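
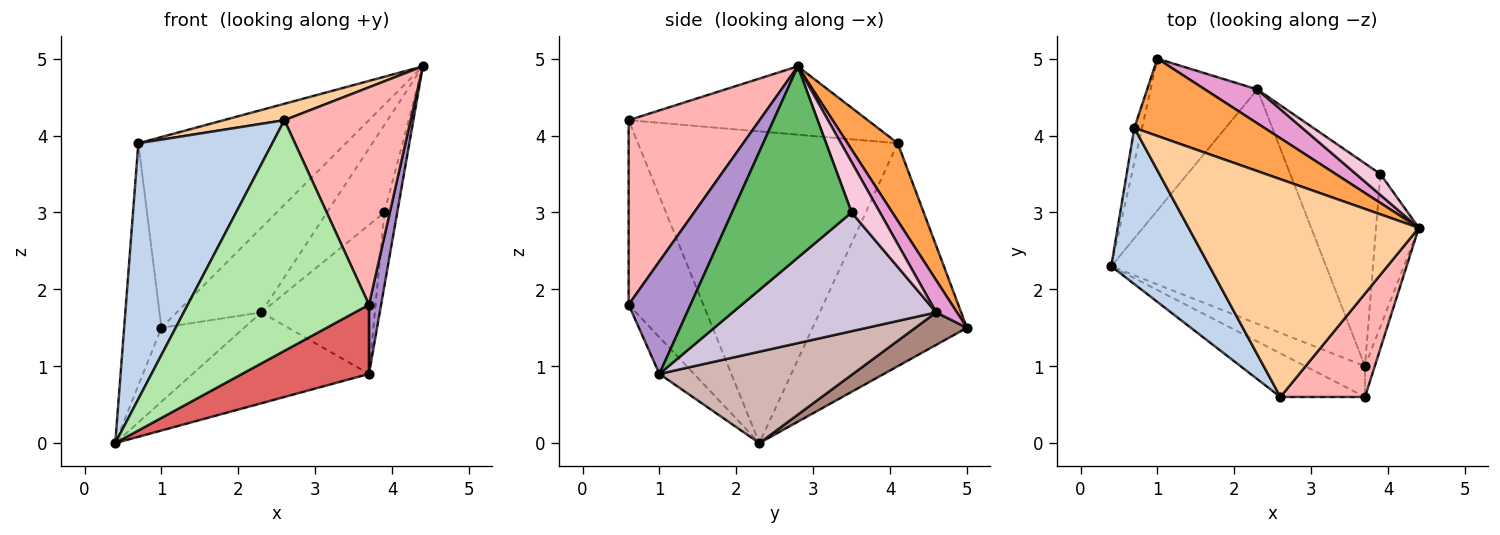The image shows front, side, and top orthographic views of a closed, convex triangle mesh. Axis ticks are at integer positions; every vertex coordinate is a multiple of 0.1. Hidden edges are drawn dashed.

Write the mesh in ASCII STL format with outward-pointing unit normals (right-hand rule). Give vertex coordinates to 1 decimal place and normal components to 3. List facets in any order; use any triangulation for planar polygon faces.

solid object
 facet normal -0.972 0.235 -0.034
  outer loop
   vertex 0.7 4.1 3.9
   vertex 1.0 5.0 1.5
   vertex 0.4 2.3 0.0
  endloop
 endfacet
 facet normal -0.856 -0.441 0.270
  outer loop
   vertex 0.7 4.1 3.9
   vertex 0.4 2.3 0.0
   vertex 2.6 0.6 4.2
  endloop
 endfacet
 facet normal 0.219 0.904 0.366
  outer loop
   vertex 0.7 4.1 3.9
   vertex 4.4 2.8 4.9
   vertex 1.0 5.0 1.5
  endloop
 endfacet
 facet normal -0.284 -0.072 0.956
  outer loop
   vertex 0.7 4.1 3.9
   vertex 2.6 0.6 4.2
   vertex 4.4 2.8 4.9
  endloop
 endfacet
 facet normal 0.971 0.105 -0.217
  outer loop
   vertex 3.9 3.5 3.0
   vertex 4.4 2.8 4.9
   vertex 3.7 1.0 0.9
  endloop
 endfacet
 facet normal -0.375 -0.911 -0.172
  outer loop
   vertex 3.7 0.6 1.8
   vertex 2.6 0.6 4.2
   vertex 0.4 2.3 0.0
  endloop
 endfacet
 facet normal -0.242 -0.887 -0.394
  outer loop
   vertex 3.7 0.6 1.8
   vertex 0.4 2.3 0.0
   vertex 3.7 1.0 0.9
  endloop
 endfacet
 facet normal 0.684 -0.659 0.313
  outer loop
   vertex 3.7 0.6 1.8
   vertex 4.4 2.8 4.9
   vertex 2.6 0.6 4.2
  endloop
 endfacet
 facet normal 0.978 -0.191 -0.085
  outer loop
   vertex 3.7 0.6 1.8
   vertex 3.7 1.0 0.9
   vertex 4.4 2.8 4.9
  endloop
 endfacet
 facet normal 0.728 0.406 -0.553
  outer loop
   vertex 2.3 4.6 1.7
   vertex 3.9 3.5 3.0
   vertex 3.7 1.0 0.9
  endloop
 endfacet
 facet normal 0.264 0.423 -0.867
  outer loop
   vertex 2.3 4.6 1.7
   vertex 0.4 2.3 0.0
   vertex 1.0 5.0 1.5
  endloop
 endfacet
 facet normal 0.369 0.336 -0.867
  outer loop
   vertex 2.3 4.6 1.7
   vertex 3.7 1.0 0.9
   vertex 0.4 2.3 0.0
  endloop
 endfacet
 facet normal 0.223 0.905 0.363
  outer loop
   vertex 2.3 4.6 1.7
   vertex 1.0 5.0 1.5
   vertex 4.4 2.8 4.9
  endloop
 endfacet
 facet normal 0.433 0.877 0.209
  outer loop
   vertex 2.3 4.6 1.7
   vertex 4.4 2.8 4.9
   vertex 3.9 3.5 3.0
  endloop
 endfacet
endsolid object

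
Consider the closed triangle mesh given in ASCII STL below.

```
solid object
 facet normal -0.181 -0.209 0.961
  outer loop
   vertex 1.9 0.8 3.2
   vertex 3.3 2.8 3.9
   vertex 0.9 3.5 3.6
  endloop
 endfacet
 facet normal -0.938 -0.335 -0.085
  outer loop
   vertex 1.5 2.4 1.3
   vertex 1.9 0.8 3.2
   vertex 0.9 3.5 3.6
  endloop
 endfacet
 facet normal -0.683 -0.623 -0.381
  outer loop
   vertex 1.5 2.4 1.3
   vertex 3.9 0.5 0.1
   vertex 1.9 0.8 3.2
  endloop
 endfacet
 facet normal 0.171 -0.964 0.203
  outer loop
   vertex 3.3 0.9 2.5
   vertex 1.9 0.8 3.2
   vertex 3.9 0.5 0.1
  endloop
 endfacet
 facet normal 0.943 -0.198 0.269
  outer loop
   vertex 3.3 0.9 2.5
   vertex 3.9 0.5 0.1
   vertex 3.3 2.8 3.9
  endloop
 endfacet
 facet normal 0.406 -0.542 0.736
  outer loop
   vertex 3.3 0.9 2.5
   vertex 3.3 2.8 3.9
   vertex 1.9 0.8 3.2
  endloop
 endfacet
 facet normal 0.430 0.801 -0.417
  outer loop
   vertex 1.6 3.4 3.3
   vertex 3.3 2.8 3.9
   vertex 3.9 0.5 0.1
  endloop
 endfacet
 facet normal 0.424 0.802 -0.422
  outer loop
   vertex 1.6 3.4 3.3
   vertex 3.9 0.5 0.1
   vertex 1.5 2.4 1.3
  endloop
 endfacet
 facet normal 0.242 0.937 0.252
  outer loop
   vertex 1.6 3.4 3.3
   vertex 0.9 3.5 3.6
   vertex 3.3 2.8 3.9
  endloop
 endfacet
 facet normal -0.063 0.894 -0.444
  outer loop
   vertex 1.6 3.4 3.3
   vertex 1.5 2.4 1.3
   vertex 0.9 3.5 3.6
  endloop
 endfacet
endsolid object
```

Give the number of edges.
15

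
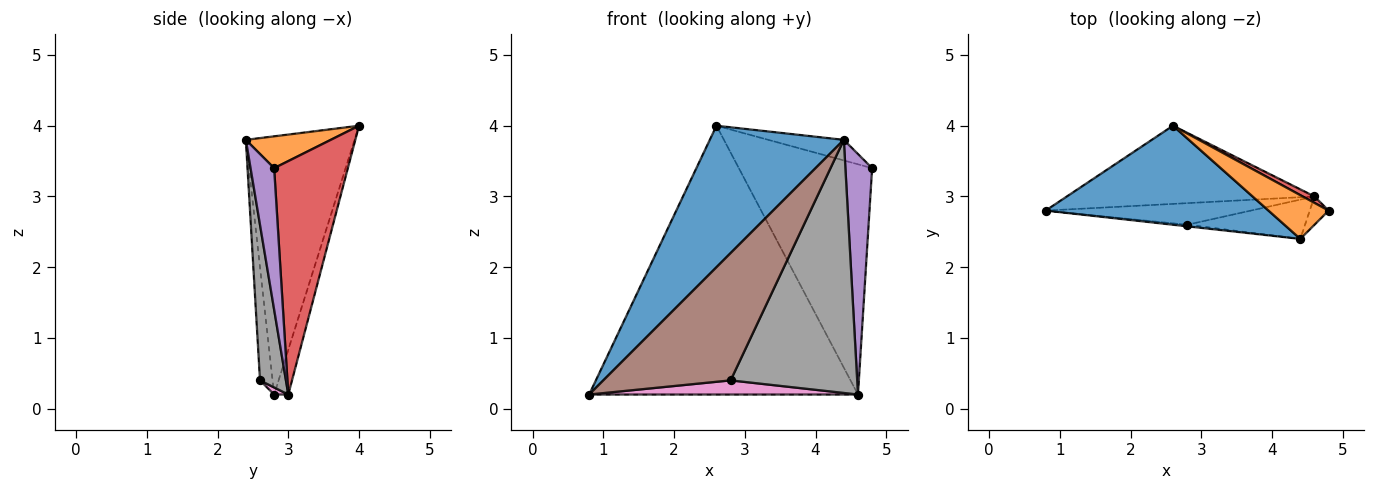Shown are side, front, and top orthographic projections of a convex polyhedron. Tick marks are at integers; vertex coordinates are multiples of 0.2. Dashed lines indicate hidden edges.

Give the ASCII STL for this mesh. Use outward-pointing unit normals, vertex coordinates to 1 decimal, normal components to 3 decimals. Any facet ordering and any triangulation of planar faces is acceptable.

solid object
 facet normal -0.553 -0.682 0.478
  outer loop
   vertex 4.4 2.4 3.8
   vertex 2.6 4.0 4.0
   vertex 0.8 2.8 0.2
  endloop
 endfacet
 facet normal 0.432 0.384 0.816
  outer loop
   vertex 4.4 2.4 3.8
   vertex 4.8 2.8 3.4
   vertex 2.6 4.0 4.0
  endloop
 endfacet
 facet normal -0.050 0.959 -0.279
  outer loop
   vertex 4.6 3.0 0.2
   vertex 0.8 2.8 0.2
   vertex 2.6 4.0 4.0
  endloop
 endfacet
 facet normal 0.484 0.875 0.024
  outer loop
   vertex 4.6 3.0 0.2
   vertex 2.6 4.0 4.0
   vertex 4.8 2.8 3.4
  endloop
 endfacet
 facet normal 0.659 -0.747 -0.088
  outer loop
   vertex 4.6 3.0 0.2
   vertex 4.8 2.8 3.4
   vertex 4.4 2.4 3.8
  endloop
 endfacet
 facet normal -0.098 -0.995 -0.012
  outer loop
   vertex 2.8 2.6 0.4
   vertex 4.4 2.4 3.8
   vertex 0.8 2.8 0.2
  endloop
 endfacet
 facet normal 0.029 -0.548 -0.836
  outer loop
   vertex 2.8 2.6 0.4
   vertex 0.8 2.8 0.2
   vertex 4.6 3.0 0.2
  endloop
 endfacet
 facet normal 0.199 -0.968 -0.150
  outer loop
   vertex 2.8 2.6 0.4
   vertex 4.6 3.0 0.2
   vertex 4.4 2.4 3.8
  endloop
 endfacet
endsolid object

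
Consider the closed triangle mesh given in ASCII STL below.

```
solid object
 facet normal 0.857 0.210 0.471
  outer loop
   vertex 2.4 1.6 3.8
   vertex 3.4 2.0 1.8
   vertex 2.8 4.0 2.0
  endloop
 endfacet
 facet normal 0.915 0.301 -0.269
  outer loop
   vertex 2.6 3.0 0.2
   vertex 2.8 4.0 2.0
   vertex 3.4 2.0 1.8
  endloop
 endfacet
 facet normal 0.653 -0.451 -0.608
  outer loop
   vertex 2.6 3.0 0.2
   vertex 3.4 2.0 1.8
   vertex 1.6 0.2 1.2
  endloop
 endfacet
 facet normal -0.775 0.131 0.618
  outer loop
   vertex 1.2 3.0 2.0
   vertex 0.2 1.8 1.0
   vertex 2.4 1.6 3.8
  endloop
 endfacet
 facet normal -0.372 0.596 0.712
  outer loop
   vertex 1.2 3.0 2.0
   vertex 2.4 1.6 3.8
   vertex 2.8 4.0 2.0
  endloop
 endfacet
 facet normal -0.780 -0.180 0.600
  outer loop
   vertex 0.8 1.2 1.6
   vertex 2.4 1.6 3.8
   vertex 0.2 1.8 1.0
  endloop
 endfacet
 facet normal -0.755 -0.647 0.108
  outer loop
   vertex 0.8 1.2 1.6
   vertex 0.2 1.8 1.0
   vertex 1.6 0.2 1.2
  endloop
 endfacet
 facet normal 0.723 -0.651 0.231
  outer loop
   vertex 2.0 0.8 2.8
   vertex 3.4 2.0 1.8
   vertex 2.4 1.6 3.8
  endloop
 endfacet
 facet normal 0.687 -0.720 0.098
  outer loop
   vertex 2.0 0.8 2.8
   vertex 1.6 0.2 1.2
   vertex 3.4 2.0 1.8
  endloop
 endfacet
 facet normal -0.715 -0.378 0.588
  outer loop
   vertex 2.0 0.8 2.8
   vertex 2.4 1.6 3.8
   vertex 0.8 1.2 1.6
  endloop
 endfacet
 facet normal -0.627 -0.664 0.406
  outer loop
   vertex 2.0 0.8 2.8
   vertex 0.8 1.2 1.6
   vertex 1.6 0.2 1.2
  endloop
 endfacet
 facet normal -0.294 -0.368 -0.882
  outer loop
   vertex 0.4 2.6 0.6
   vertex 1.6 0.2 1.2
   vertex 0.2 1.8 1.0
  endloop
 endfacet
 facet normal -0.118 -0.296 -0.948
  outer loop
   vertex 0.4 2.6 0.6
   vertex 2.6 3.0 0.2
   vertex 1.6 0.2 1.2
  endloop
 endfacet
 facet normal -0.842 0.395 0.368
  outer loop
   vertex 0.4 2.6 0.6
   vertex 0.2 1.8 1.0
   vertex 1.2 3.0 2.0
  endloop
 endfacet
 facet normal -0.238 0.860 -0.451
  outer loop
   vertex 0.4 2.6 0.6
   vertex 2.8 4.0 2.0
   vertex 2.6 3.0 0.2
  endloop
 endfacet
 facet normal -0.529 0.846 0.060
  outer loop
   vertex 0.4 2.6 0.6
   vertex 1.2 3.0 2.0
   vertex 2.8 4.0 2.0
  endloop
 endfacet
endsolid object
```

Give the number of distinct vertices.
10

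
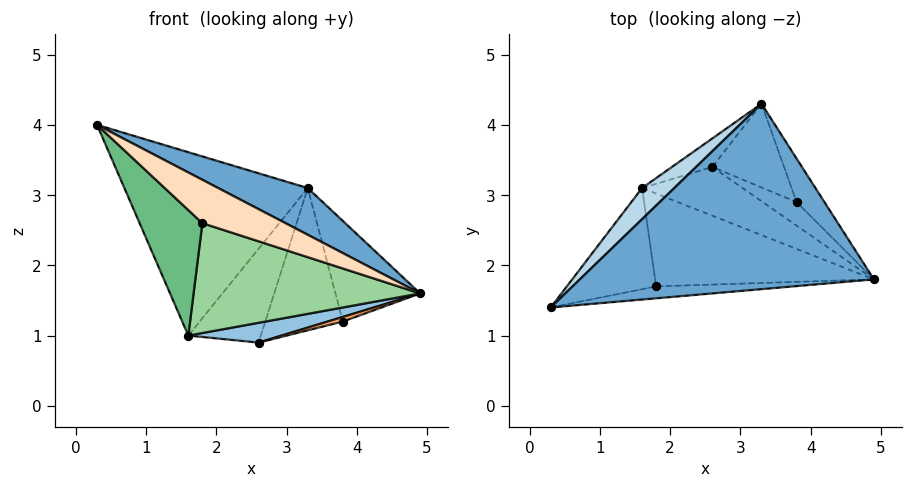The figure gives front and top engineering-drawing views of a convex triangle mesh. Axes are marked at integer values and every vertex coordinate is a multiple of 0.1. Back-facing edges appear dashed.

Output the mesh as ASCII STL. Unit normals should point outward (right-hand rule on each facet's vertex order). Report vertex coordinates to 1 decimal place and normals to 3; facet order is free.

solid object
 facet normal 0.466 -0.216 0.858
  outer loop
   vertex 3.3 4.3 3.1
   vertex 0.3 1.4 4.0
   vertex 4.9 1.8 1.6
  endloop
 endfacet
 facet normal 0.020 -0.376 -0.926
  outer loop
   vertex 1.6 3.1 1.0
   vertex 2.6 3.4 0.9
   vertex 4.9 1.8 1.6
  endloop
 endfacet
 facet normal -0.670 0.732 0.124
  outer loop
   vertex 1.6 3.1 1.0
   vertex 0.3 1.4 4.0
   vertex 3.3 4.3 3.1
  endloop
 endfacet
 facet normal -0.301 0.912 -0.277
  outer loop
   vertex 1.6 3.1 1.0
   vertex 3.3 4.3 3.1
   vertex 2.6 3.4 0.9
  endloop
 endfacet
 facet normal 0.728 0.629 -0.272
  outer loop
   vertex 3.8 2.9 1.2
   vertex 3.3 4.3 3.1
   vertex 4.9 1.8 1.6
  endloop
 endfacet
 facet normal 0.163 -0.189 -0.968
  outer loop
   vertex 3.8 2.9 1.2
   vertex 4.9 1.8 1.6
   vertex 2.6 3.4 0.9
  endloop
 endfacet
 facet normal 0.437 0.775 -0.456
  outer loop
   vertex 3.8 2.9 1.2
   vertex 2.6 3.4 0.9
   vertex 3.3 4.3 3.1
  endloop
 endfacet
 facet normal -0.054 -0.963 -0.264
  outer loop
   vertex 1.8 1.7 2.6
   vertex 4.9 1.8 1.6
   vertex 0.3 1.4 4.0
  endloop
 endfacet
 facet normal -0.395 -0.715 -0.576
  outer loop
   vertex 1.8 1.7 2.6
   vertex 0.3 1.4 4.0
   vertex 1.6 3.1 1.0
  endloop
 endfacet
 facet normal -0.181 -0.751 -0.635
  outer loop
   vertex 1.8 1.7 2.6
   vertex 1.6 3.1 1.0
   vertex 4.9 1.8 1.6
  endloop
 endfacet
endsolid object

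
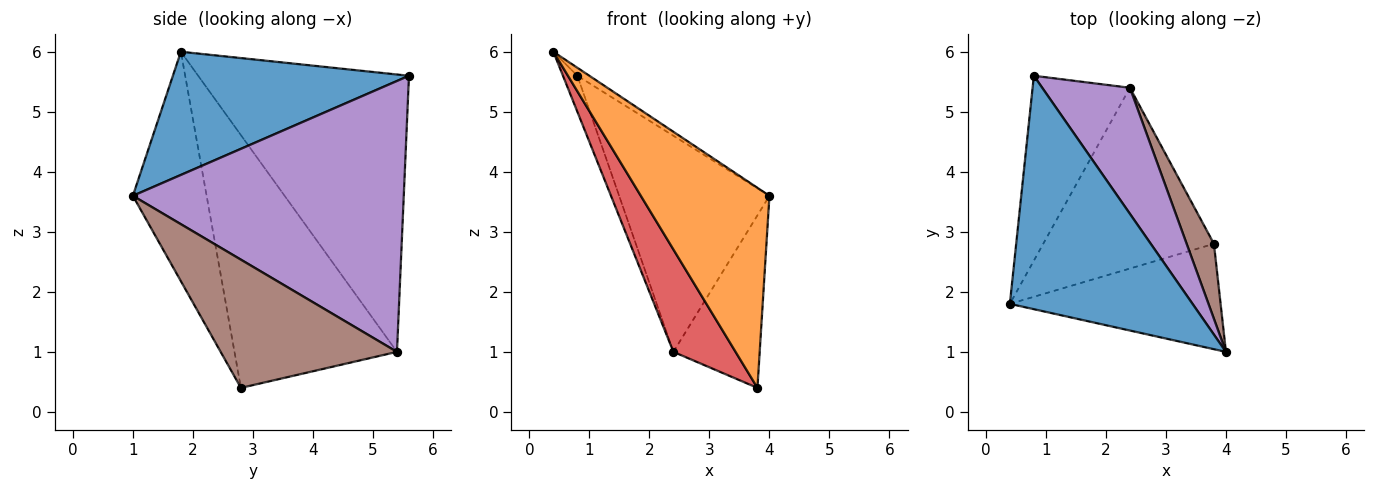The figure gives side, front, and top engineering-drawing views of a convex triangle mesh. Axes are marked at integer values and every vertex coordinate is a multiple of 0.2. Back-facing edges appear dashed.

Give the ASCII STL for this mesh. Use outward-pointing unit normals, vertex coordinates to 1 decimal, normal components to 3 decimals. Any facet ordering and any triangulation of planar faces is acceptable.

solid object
 facet normal 0.559 0.028 0.829
  outer loop
   vertex 0.8 5.6 5.6
   vertex 0.4 1.8 6.0
   vertex 4.0 1.0 3.6
  endloop
 endfacet
 facet normal -0.452 -0.789 -0.416
  outer loop
   vertex 3.8 2.8 0.4
   vertex 4.0 1.0 3.6
   vertex 0.4 1.8 6.0
  endloop
 endfacet
 facet normal -0.942 0.064 -0.330
  outer loop
   vertex 2.4 5.4 1.0
   vertex 0.4 1.8 6.0
   vertex 0.8 5.6 5.6
  endloop
 endfacet
 facet normal -0.790 -0.302 -0.534
  outer loop
   vertex 2.4 5.4 1.0
   vertex 3.8 2.8 0.4
   vertex 0.4 1.8 6.0
  endloop
 endfacet
 facet normal 0.841 0.467 0.272
  outer loop
   vertex 2.4 5.4 1.0
   vertex 0.8 5.6 5.6
   vertex 4.0 1.0 3.6
  endloop
 endfacet
 facet normal 0.882 0.432 0.188
  outer loop
   vertex 2.4 5.4 1.0
   vertex 4.0 1.0 3.6
   vertex 3.8 2.8 0.4
  endloop
 endfacet
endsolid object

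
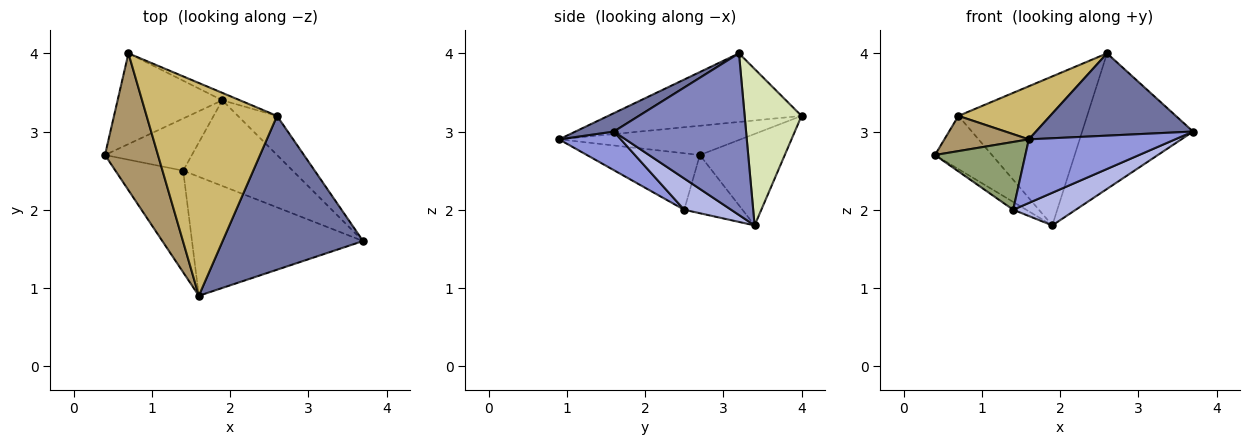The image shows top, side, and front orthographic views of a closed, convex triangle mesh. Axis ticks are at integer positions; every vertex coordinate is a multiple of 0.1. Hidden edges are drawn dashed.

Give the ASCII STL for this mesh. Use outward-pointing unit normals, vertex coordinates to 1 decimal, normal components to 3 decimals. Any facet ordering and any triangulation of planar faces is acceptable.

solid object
 facet normal 0.115 -0.469 0.876
  outer loop
   vertex 2.6 3.2 4.0
   vertex 1.6 0.9 2.9
   vertex 3.7 1.6 3.0
  endloop
 endfacet
 facet normal 0.753 0.632 -0.182
  outer loop
   vertex 1.9 3.4 1.8
   vertex 2.6 3.2 4.0
   vertex 3.7 1.6 3.0
  endloop
 endfacet
 facet normal 0.195 -0.462 -0.865
  outer loop
   vertex 1.4 2.5 2.0
   vertex 3.7 1.6 3.0
   vertex 1.6 0.9 2.9
  endloop
 endfacet
 facet normal 0.258 -0.344 -0.903
  outer loop
   vertex 1.4 2.5 2.0
   vertex 1.9 3.4 1.8
   vertex 3.7 1.6 3.0
  endloop
 endfacet
 facet normal -0.570 -0.456 -0.684
  outer loop
   vertex 1.4 2.5 2.0
   vertex 1.6 0.9 2.9
   vertex 0.4 2.7 2.7
  endloop
 endfacet
 facet normal -0.552 0.124 -0.824
  outer loop
   vertex 1.4 2.5 2.0
   vertex 0.4 2.7 2.7
   vertex 1.9 3.4 1.8
  endloop
 endfacet
 facet normal -0.602 0.404 -0.689
  outer loop
   vertex 0.7 4.0 3.2
   vertex 1.9 3.4 1.8
   vertex 0.4 2.7 2.7
  endloop
 endfacet
 facet normal 0.404 0.914 -0.045
  outer loop
   vertex 0.7 4.0 3.2
   vertex 2.6 3.2 4.0
   vertex 1.9 3.4 1.8
  endloop
 endfacet
 facet normal -0.472 -0.220 0.854
  outer loop
   vertex 0.7 4.0 3.2
   vertex 0.4 2.7 2.7
   vertex 1.6 0.9 2.9
  endloop
 endfacet
 facet normal -0.455 -0.216 0.864
  outer loop
   vertex 0.7 4.0 3.2
   vertex 1.6 0.9 2.9
   vertex 2.6 3.2 4.0
  endloop
 endfacet
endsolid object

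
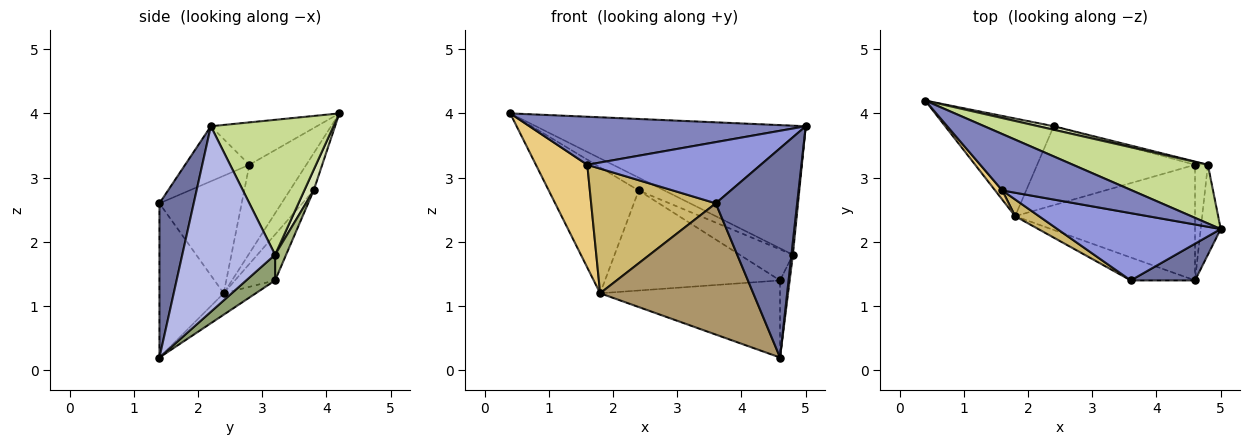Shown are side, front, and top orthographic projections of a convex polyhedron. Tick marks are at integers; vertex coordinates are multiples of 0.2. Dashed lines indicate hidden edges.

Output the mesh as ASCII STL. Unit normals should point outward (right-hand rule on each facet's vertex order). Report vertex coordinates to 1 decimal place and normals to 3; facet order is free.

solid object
 facet normal 0.383 -0.910 0.160
  outer loop
   vertex 3.6 1.4 2.6
   vertex 4.6 1.4 0.2
   vertex 5.0 2.2 3.8
  endloop
 endfacet
 facet normal -0.241 -0.629 0.739
  outer loop
   vertex 1.6 2.8 3.2
   vertex 5.0 2.2 3.8
   vertex 0.4 4.2 4.0
  endloop
 endfacet
 facet normal -0.242 -0.653 0.718
  outer loop
   vertex 1.6 2.8 3.2
   vertex 3.6 1.4 2.6
   vertex 5.0 2.2 3.8
  endloop
 endfacet
 facet normal 0.994 -0.015 -0.107
  outer loop
   vertex 4.8 3.2 1.8
   vertex 5.0 2.2 3.8
   vertex 4.6 1.4 0.2
  endloop
 endfacet
 facet normal 0.857 0.286 -0.429
  outer loop
   vertex 4.8 3.2 1.8
   vertex 4.6 1.4 0.2
   vertex 4.6 3.2 1.4
  endloop
 endfacet
 facet normal 0.202 0.974 -0.101
  outer loop
   vertex 4.8 3.2 1.8
   vertex 4.6 3.2 1.4
   vertex 2.4 3.8 2.8
  endloop
 endfacet
 facet normal 0.382 0.841 0.382
  outer loop
   vertex 4.8 3.2 1.8
   vertex 0.4 4.2 4.0
   vertex 5.0 2.2 3.8
  endloop
 endfacet
 facet normal 0.331 0.910 0.248
  outer loop
   vertex 4.8 3.2 1.8
   vertex 2.4 3.8 2.8
   vertex 0.4 4.2 4.0
  endloop
 endfacet
 facet normal -0.382 -0.910 -0.159
  outer loop
   vertex 1.8 2.4 1.2
   vertex 4.6 1.4 0.2
   vertex 3.6 1.4 2.6
  endloop
 endfacet
 facet normal -0.547 -0.830 0.111
  outer loop
   vertex 1.8 2.4 1.2
   vertex 3.6 1.4 2.6
   vertex 1.6 2.8 3.2
  endloop
 endfacet
 facet normal -0.741 -0.669 0.060
  outer loop
   vertex 1.8 2.4 1.2
   vertex 1.6 2.8 3.2
   vertex 0.4 4.2 4.0
  endloop
 endfacet
 facet normal -0.205 0.773 -0.600
  outer loop
   vertex 1.8 2.4 1.2
   vertex 0.4 4.2 4.0
   vertex 2.4 3.8 2.8
  endloop
 endfacet
 facet normal -0.099 0.552 -0.828
  outer loop
   vertex 1.8 2.4 1.2
   vertex 4.6 3.2 1.4
   vertex 4.6 1.4 0.2
  endloop
 endfacet
 facet normal -0.177 0.773 -0.610
  outer loop
   vertex 1.8 2.4 1.2
   vertex 2.4 3.8 2.8
   vertex 4.6 3.2 1.4
  endloop
 endfacet
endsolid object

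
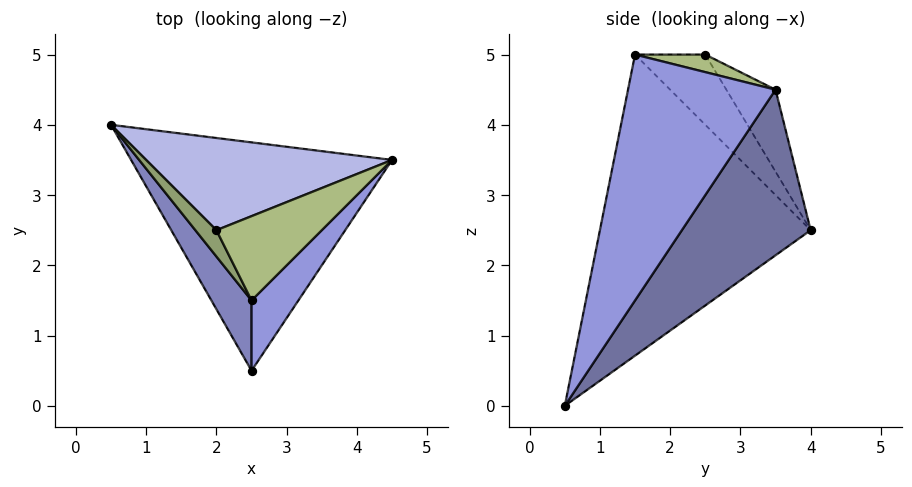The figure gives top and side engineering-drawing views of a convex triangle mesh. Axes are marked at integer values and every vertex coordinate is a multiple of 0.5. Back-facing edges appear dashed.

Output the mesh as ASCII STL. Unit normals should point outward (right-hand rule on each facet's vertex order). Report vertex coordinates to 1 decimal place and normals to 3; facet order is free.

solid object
 facet normal 0.396 0.673 -0.625
  outer loop
   vertex 2.5 0.5 0.0
   vertex 0.5 4.0 2.5
   vertex 4.5 3.5 4.5
  endloop
 endfacet
 facet normal -0.827 -0.551 0.110
  outer loop
   vertex 2.5 1.5 5.0
   vertex 0.5 4.0 2.5
   vertex 2.5 0.5 0.0
  endloop
 endfacet
 facet normal 0.717 -0.683 0.137
  outer loop
   vertex 2.5 1.5 5.0
   vertex 2.5 0.5 0.0
   vertex 4.5 3.5 4.5
  endloop
 endfacet
 facet normal -0.196 0.784 0.588
  outer loop
   vertex 2.0 2.5 5.0
   vertex 4.5 3.5 4.5
   vertex 0.5 4.0 2.5
  endloop
 endfacet
 facet normal -0.864 -0.432 0.259
  outer loop
   vertex 2.0 2.5 5.0
   vertex 0.5 4.0 2.5
   vertex 2.5 1.5 5.0
  endloop
 endfacet
 facet normal 0.164 0.082 0.983
  outer loop
   vertex 2.0 2.5 5.0
   vertex 2.5 1.5 5.0
   vertex 4.5 3.5 4.5
  endloop
 endfacet
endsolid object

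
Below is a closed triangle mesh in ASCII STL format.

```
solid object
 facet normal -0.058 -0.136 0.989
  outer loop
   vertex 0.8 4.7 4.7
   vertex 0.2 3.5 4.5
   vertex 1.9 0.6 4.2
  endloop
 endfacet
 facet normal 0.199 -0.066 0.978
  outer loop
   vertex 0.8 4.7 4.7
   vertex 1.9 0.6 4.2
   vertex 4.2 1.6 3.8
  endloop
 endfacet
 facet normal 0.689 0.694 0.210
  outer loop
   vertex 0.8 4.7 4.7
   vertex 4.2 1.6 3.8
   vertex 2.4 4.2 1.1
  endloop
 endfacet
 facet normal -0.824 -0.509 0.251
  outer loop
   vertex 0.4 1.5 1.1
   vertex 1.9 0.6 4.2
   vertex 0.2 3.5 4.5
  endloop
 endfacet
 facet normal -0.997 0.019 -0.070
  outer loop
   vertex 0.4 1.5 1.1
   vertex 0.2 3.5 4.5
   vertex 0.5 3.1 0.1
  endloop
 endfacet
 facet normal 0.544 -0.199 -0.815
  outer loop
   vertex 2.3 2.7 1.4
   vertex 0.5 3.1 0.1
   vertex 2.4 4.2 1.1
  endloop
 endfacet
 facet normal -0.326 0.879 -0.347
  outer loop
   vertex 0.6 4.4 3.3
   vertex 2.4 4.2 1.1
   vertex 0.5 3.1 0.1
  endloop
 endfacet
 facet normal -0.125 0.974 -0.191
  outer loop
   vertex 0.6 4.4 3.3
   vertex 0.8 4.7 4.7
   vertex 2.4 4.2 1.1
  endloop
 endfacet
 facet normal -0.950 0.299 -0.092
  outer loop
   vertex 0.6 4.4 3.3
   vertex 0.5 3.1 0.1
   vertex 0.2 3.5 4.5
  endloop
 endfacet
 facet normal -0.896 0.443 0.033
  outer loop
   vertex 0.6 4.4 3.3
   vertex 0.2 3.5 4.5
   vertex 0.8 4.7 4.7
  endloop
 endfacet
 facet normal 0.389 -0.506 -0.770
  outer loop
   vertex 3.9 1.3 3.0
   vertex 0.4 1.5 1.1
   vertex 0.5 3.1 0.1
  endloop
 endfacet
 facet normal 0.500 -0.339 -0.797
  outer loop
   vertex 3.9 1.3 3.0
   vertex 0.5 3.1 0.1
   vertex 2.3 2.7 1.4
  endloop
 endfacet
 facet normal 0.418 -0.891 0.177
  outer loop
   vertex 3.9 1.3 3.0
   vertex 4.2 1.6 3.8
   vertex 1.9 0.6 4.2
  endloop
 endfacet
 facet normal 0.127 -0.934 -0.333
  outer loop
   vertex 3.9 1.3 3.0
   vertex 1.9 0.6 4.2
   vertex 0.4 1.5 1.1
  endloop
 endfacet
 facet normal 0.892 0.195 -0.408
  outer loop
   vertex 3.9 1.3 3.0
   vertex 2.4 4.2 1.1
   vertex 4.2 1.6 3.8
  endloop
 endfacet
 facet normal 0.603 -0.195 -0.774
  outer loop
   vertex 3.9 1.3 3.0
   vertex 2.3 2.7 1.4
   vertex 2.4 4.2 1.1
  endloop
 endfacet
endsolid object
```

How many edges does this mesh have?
24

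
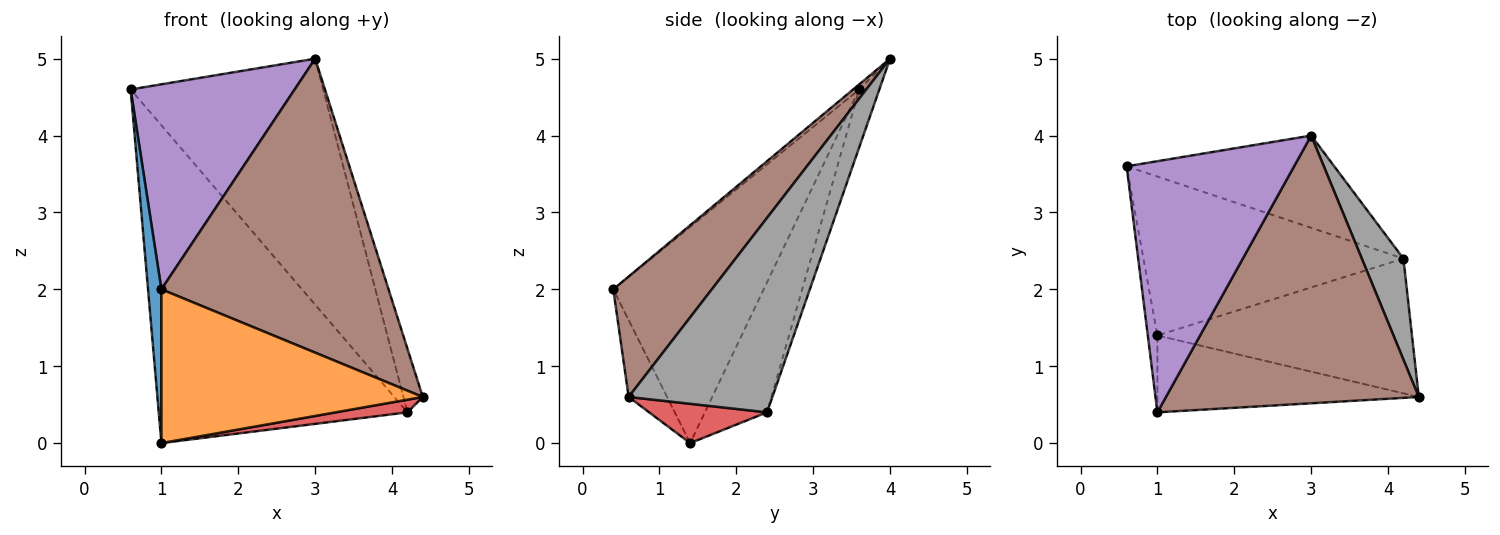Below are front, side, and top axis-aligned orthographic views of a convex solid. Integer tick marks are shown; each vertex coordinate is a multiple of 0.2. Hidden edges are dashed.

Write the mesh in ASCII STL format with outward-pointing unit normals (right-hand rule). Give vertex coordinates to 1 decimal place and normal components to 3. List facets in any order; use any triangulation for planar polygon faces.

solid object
 facet normal -0.995 -0.088 -0.044
  outer loop
   vertex 1.0 1.4 0.0
   vertex 1.0 0.4 2.0
   vertex 0.6 3.6 4.6
  endloop
 endfacet
 facet normal -0.130 -0.887 -0.443
  outer loop
   vertex 1.0 1.4 0.0
   vertex 4.4 0.6 0.6
   vertex 1.0 0.4 2.0
  endloop
 endfacet
 facet normal -0.218 0.873 -0.436
  outer loop
   vertex 4.2 2.4 0.4
   vertex 1.0 1.4 0.0
   vertex 0.6 3.6 4.6
  endloop
 endfacet
 facet normal 0.152 -0.092 -0.984
  outer loop
   vertex 4.2 2.4 0.4
   vertex 4.4 0.6 0.6
   vertex 1.0 1.4 0.0
  endloop
 endfacet
 facet normal -0.024 -0.632 0.774
  outer loop
   vertex 3.0 4.0 5.0
   vertex 0.6 3.6 4.6
   vertex 1.0 0.4 2.0
  endloop
 endfacet
 facet normal 0.305 -0.704 0.641
  outer loop
   vertex 3.0 4.0 5.0
   vertex 1.0 0.4 2.0
   vertex 4.4 0.6 0.6
  endloop
 endfacet
 facet normal -0.097 0.932 -0.349
  outer loop
   vertex 3.0 4.0 5.0
   vertex 4.2 2.4 0.4
   vertex 0.6 3.6 4.6
  endloop
 endfacet
 facet normal 0.969 0.131 0.207
  outer loop
   vertex 3.0 4.0 5.0
   vertex 4.4 0.6 0.6
   vertex 4.2 2.4 0.4
  endloop
 endfacet
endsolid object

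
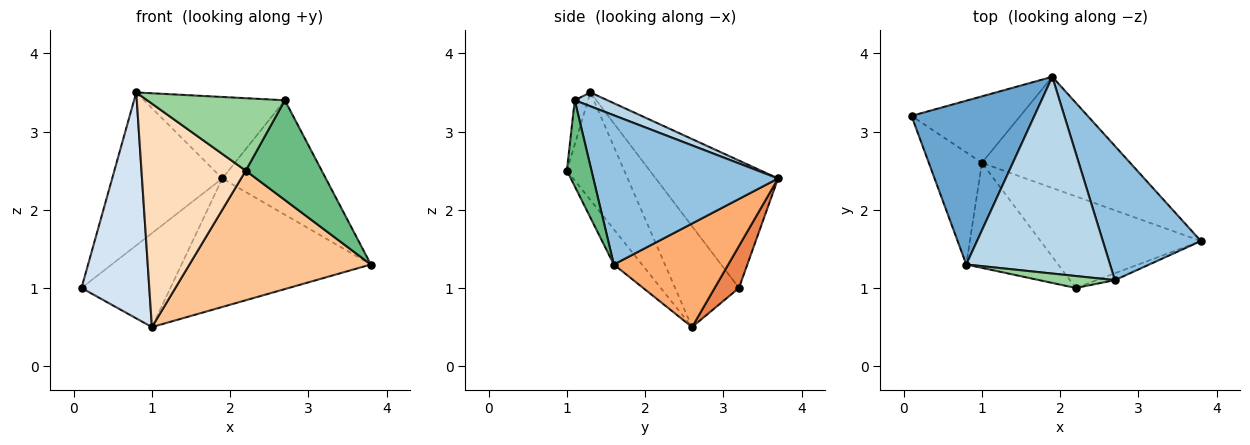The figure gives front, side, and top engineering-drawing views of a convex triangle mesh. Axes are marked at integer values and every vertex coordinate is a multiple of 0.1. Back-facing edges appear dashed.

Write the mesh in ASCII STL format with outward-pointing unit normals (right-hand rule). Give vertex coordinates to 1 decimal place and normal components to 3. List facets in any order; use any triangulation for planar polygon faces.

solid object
 facet normal -0.604 0.544 0.582
  outer loop
   vertex 1.9 3.7 2.4
   vertex 0.1 3.2 1.0
   vertex 0.8 1.3 3.5
  endloop
 endfacet
 facet normal 0.757 0.424 0.497
  outer loop
   vertex 2.7 1.1 3.4
   vertex 3.8 1.6 1.3
   vertex 1.9 3.7 2.4
  endloop
 endfacet
 facet normal 0.089 0.381 0.920
  outer loop
   vertex 2.7 1.1 3.4
   vertex 1.9 3.7 2.4
   vertex 0.8 1.3 3.5
  endloop
 endfacet
 facet normal -0.645 -0.685 -0.340
  outer loop
   vertex 1.0 2.6 0.5
   vertex 0.8 1.3 3.5
   vertex 0.1 3.2 1.0
  endloop
 endfacet
 facet normal 0.218 0.796 -0.564
  outer loop
   vertex 1.0 2.6 0.5
   vertex 0.1 3.2 1.0
   vertex 1.9 3.7 2.4
  endloop
 endfacet
 facet normal 0.416 0.688 -0.595
  outer loop
   vertex 1.0 2.6 0.5
   vertex 1.9 3.7 2.4
   vertex 3.8 1.6 1.3
  endloop
 endfacet
 facet normal -0.126 -0.810 -0.573
  outer loop
   vertex 2.2 1.0 2.5
   vertex 1.0 2.6 0.5
   vertex 3.8 1.6 1.3
  endloop
 endfacet
 facet normal -0.446 -0.810 -0.381
  outer loop
   vertex 2.2 1.0 2.5
   vertex 0.8 1.3 3.5
   vertex 1.0 2.6 0.5
  endloop
 endfacet
 facet normal 0.307 -0.949 -0.065
  outer loop
   vertex 2.2 1.0 2.5
   vertex 3.8 1.6 1.3
   vertex 2.7 1.1 3.4
  endloop
 endfacet
 facet normal -0.095 -0.982 0.162
  outer loop
   vertex 2.2 1.0 2.5
   vertex 2.7 1.1 3.4
   vertex 0.8 1.3 3.5
  endloop
 endfacet
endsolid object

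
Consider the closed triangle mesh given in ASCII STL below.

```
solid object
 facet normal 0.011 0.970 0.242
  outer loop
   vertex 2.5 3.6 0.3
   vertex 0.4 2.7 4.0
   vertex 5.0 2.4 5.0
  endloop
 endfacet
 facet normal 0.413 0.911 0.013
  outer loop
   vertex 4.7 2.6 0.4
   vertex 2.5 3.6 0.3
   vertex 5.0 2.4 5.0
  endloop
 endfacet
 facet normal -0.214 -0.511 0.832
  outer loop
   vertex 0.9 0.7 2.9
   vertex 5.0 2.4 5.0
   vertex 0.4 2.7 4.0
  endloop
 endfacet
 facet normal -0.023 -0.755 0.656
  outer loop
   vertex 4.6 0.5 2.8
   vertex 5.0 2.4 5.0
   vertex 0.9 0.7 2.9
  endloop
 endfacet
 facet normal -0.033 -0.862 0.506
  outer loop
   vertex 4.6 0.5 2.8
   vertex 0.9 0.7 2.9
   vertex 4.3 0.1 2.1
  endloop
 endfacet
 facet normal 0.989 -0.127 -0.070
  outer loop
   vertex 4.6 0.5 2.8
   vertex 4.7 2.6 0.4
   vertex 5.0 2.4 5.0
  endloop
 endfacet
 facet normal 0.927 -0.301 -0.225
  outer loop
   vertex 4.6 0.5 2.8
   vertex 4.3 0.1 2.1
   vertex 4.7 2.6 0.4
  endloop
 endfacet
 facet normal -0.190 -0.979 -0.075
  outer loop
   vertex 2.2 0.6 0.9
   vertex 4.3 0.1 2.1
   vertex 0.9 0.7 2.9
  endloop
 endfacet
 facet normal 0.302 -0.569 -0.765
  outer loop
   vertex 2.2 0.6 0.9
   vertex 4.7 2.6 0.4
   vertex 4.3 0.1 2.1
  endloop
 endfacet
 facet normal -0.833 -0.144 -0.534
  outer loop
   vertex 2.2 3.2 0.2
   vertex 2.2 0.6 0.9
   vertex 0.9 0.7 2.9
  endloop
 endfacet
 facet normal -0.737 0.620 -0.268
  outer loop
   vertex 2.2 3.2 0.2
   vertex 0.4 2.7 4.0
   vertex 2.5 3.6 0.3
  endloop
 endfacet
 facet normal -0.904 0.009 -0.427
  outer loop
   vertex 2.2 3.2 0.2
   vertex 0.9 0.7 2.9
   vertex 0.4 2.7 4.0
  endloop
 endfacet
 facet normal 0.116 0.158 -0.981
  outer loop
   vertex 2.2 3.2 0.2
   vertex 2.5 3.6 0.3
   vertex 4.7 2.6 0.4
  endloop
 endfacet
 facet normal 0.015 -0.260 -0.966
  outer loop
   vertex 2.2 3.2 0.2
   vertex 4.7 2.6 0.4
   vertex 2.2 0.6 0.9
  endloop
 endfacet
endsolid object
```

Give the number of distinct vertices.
9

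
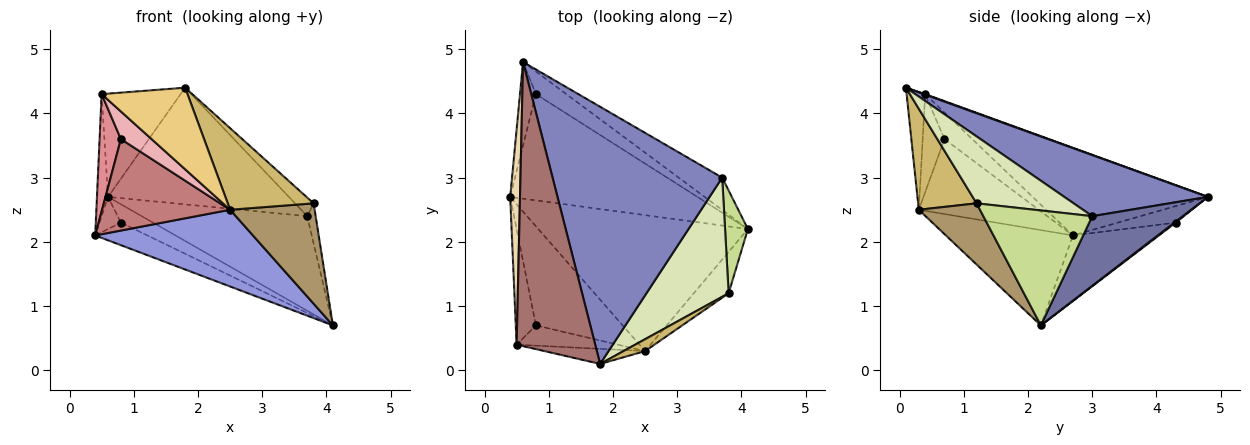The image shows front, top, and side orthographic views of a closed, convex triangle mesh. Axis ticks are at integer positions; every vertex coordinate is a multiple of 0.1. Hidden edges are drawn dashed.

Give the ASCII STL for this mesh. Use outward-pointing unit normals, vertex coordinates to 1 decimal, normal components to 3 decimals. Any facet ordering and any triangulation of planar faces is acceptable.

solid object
 facet normal 0.460 0.840 -0.287
  outer loop
   vertex 3.7 3.0 2.4
   vertex 4.1 2.2 0.7
   vertex 0.6 4.8 2.7
  endloop
 endfacet
 facet normal 0.312 0.393 0.865
  outer loop
   vertex 3.7 3.0 2.4
   vertex 0.6 4.8 2.7
   vertex 1.8 0.1 4.4
  endloop
 endfacet
 facet normal -0.368 -0.457 -0.810
  outer loop
   vertex 2.5 0.3 2.5
   vertex 0.4 2.7 2.1
   vertex 4.1 2.2 0.7
  endloop
 endfacet
 facet normal -0.324 0.197 -0.926
  outer loop
   vertex 0.8 4.3 2.3
   vertex 4.1 2.2 0.7
   vertex 0.4 2.7 2.1
  endloop
 endfacet
 facet normal -0.696 0.258 -0.670
  outer loop
   vertex 0.8 4.3 2.3
   vertex 0.4 2.7 2.1
   vertex 0.6 4.8 2.7
  endloop
 endfacet
 facet normal 0.025 0.631 -0.776
  outer loop
   vertex 0.8 4.3 2.3
   vertex 0.6 4.8 2.7
   vertex 4.1 2.2 0.7
  endloop
 endfacet
 facet normal 0.978 0.076 0.194
  outer loop
   vertex 3.8 1.2 2.6
   vertex 4.1 2.2 0.7
   vertex 3.7 3.0 2.4
  endloop
 endfacet
 facet normal 0.627 0.120 0.770
  outer loop
   vertex 3.8 1.2 2.6
   vertex 3.7 3.0 2.4
   vertex 1.8 0.1 4.4
  endloop
 endfacet
 facet normal 0.556 -0.768 -0.317
  outer loop
   vertex 3.8 1.2 2.6
   vertex 2.5 0.3 2.5
   vertex 4.1 2.2 0.7
  endloop
 endfacet
 facet normal 0.559 -0.821 0.120
  outer loop
   vertex 3.8 1.2 2.6
   vertex 1.8 0.1 4.4
   vertex 2.5 0.3 2.5
  endloop
 endfacet
 facet normal -0.208 -0.962 -0.178
  outer loop
   vertex 0.5 0.4 4.3
   vertex 2.5 0.3 2.5
   vertex 1.8 0.1 4.4
  endloop
 endfacet
 facet normal -0.992 0.063 0.111
  outer loop
   vertex 0.5 0.4 4.3
   vertex 0.6 4.8 2.7
   vertex 0.4 2.7 2.1
  endloop
 endfacet
 facet normal 0.007 0.342 0.940
  outer loop
   vertex 0.5 0.4 4.3
   vertex 1.8 0.1 4.4
   vertex 0.6 4.8 2.7
  endloop
 endfacet
 facet normal -0.536 -0.572 -0.620
  outer loop
   vertex 0.8 0.7 3.6
   vertex 0.4 2.7 2.1
   vertex 2.5 0.3 2.5
  endloop
 endfacet
 facet normal -0.680 -0.522 -0.515
  outer loop
   vertex 0.8 0.7 3.6
   vertex 0.5 0.4 4.3
   vertex 0.4 2.7 2.1
  endloop
 endfacet
 facet normal -0.497 -0.700 -0.513
  outer loop
   vertex 0.8 0.7 3.6
   vertex 2.5 0.3 2.5
   vertex 0.5 0.4 4.3
  endloop
 endfacet
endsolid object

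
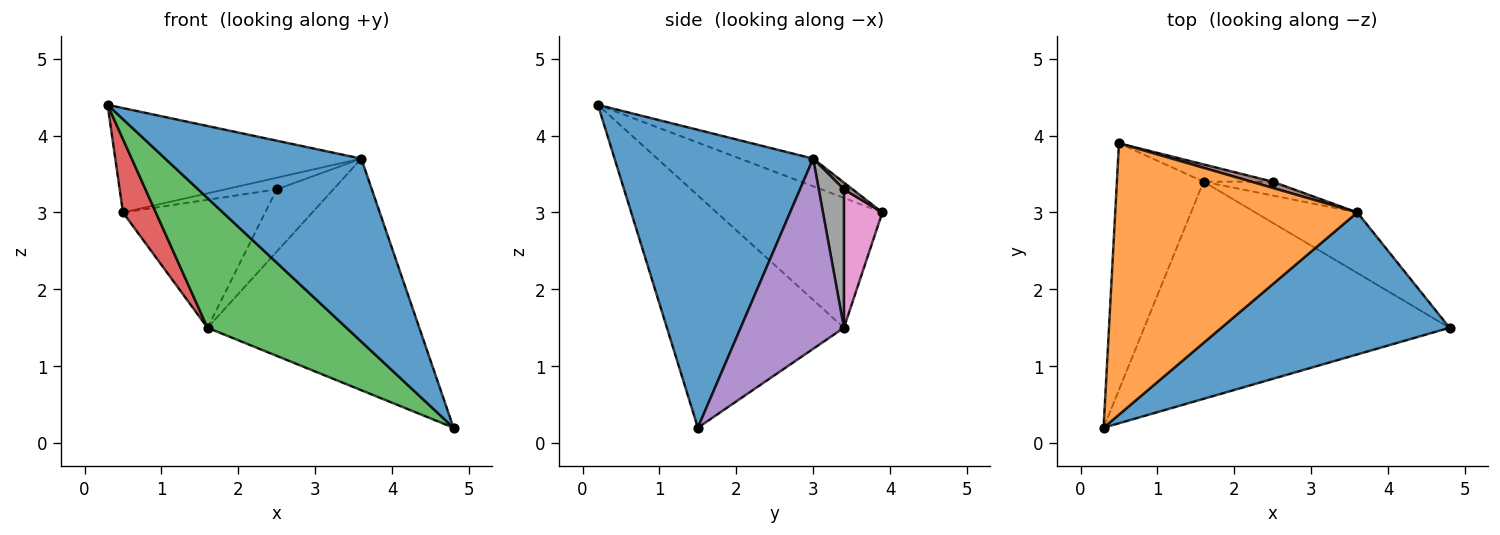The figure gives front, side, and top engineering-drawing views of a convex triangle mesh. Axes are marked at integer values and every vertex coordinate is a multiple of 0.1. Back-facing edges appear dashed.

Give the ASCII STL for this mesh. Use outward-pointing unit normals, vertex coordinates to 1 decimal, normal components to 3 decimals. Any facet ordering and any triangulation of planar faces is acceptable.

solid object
 facet normal 0.625 -0.617 0.479
  outer loop
   vertex 3.6 3.0 3.7
   vertex 0.3 0.2 4.4
   vertex 4.8 1.5 0.2
  endloop
 endfacet
 facet normal -0.106 0.357 0.928
  outer loop
   vertex 3.6 3.0 3.7
   vertex 0.5 3.9 3.0
   vertex 0.3 0.2 4.4
  endloop
 endfacet
 facet normal -0.547 -0.429 -0.719
  outer loop
   vertex 1.6 3.4 1.5
   vertex 4.8 1.5 0.2
   vertex 0.3 0.2 4.4
  endloop
 endfacet
 facet normal -0.821 -0.163 -0.548
  outer loop
   vertex 1.6 3.4 1.5
   vertex 0.3 0.2 4.4
   vertex 0.5 3.9 3.0
  endloop
 endfacet
 facet normal 0.427 0.875 -0.229
  outer loop
   vertex 1.6 3.4 1.5
   vertex 3.6 3.0 3.7
   vertex 4.8 1.5 0.2
  endloop
 endfacet
 facet normal 0.149 0.873 0.464
  outer loop
   vertex 2.5 3.4 3.3
   vertex 0.5 3.9 3.0
   vertex 3.6 3.0 3.7
  endloop
 endfacet
 facet normal 0.259 0.957 -0.129
  outer loop
   vertex 2.5 3.4 3.3
   vertex 1.6 3.4 1.5
   vertex 0.5 3.9 3.0
  endloop
 endfacet
 facet normal 0.398 0.896 -0.199
  outer loop
   vertex 2.5 3.4 3.3
   vertex 3.6 3.0 3.7
   vertex 1.6 3.4 1.5
  endloop
 endfacet
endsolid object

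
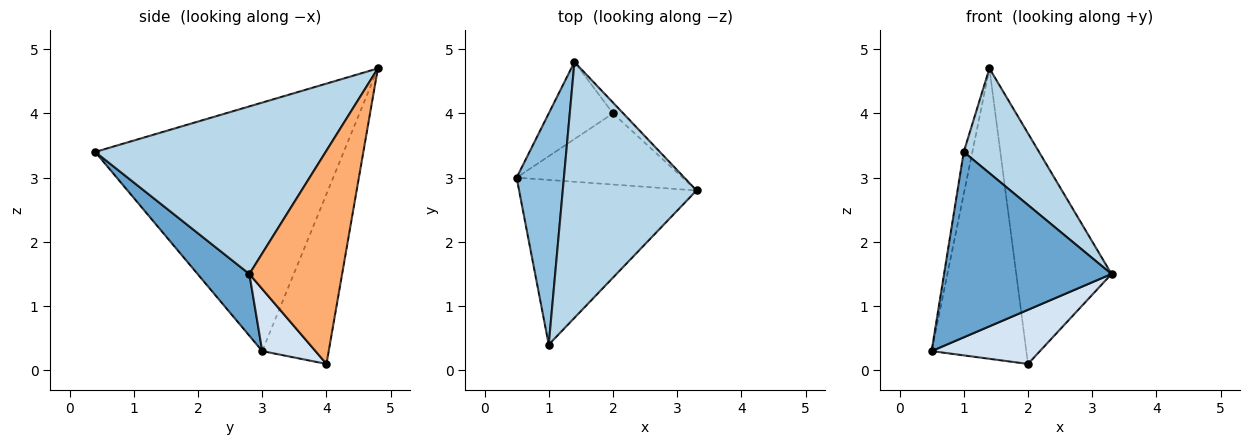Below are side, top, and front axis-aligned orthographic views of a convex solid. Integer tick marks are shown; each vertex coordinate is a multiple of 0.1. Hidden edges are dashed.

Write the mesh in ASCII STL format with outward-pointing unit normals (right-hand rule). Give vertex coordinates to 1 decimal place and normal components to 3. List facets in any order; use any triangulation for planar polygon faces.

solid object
 facet normal 0.225 -0.728 -0.647
  outer loop
   vertex 1.0 0.4 3.4
   vertex 0.5 3.0 0.3
   vertex 3.3 2.8 1.5
  endloop
 endfacet
 facet normal -0.982 0.034 0.187
  outer loop
   vertex 1.4 4.8 4.7
   vertex 0.5 3.0 0.3
   vertex 1.0 0.4 3.4
  endloop
 endfacet
 facet normal 0.757 -0.247 0.604
  outer loop
   vertex 1.4 4.8 4.7
   vertex 1.0 0.4 3.4
   vertex 3.3 2.8 1.5
  endloop
 endfacet
 facet normal 0.285 -0.581 -0.763
  outer loop
   vertex 2.0 4.0 0.1
   vertex 3.3 2.8 1.5
   vertex 0.5 3.0 0.3
  endloop
 endfacet
 facet normal -0.561 0.800 -0.212
  outer loop
   vertex 2.0 4.0 0.1
   vertex 0.5 3.0 0.3
   vertex 1.4 4.8 4.7
  endloop
 endfacet
 facet normal 0.697 0.716 -0.034
  outer loop
   vertex 2.0 4.0 0.1
   vertex 1.4 4.8 4.7
   vertex 3.3 2.8 1.5
  endloop
 endfacet
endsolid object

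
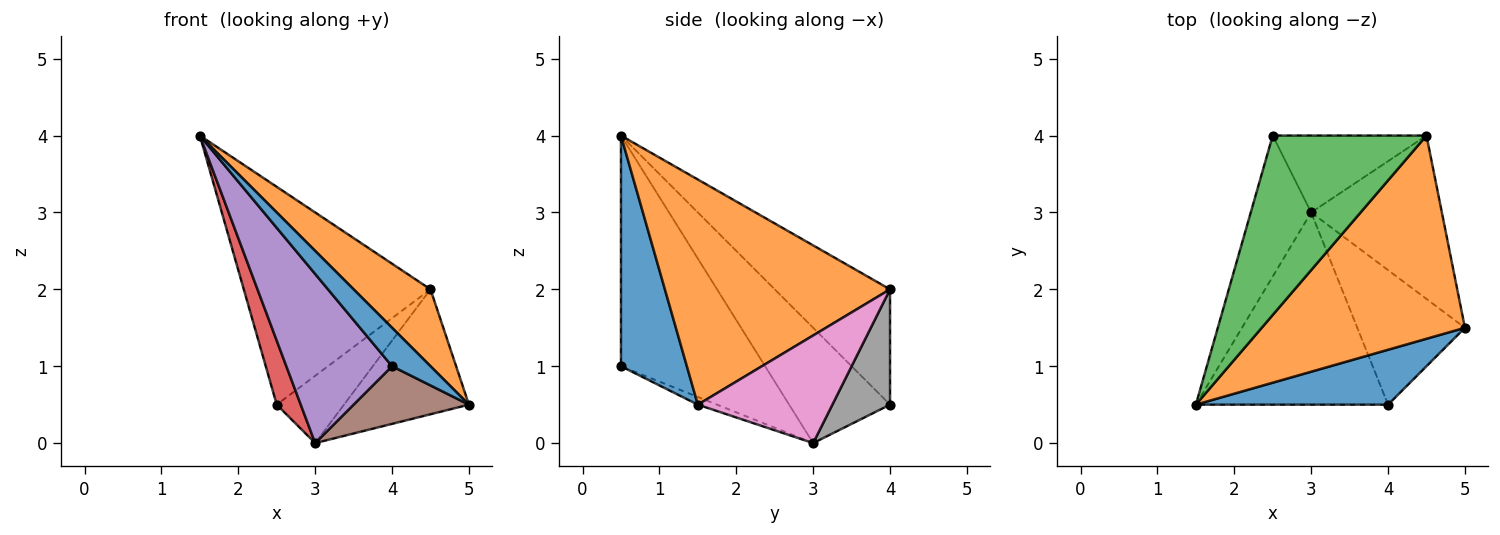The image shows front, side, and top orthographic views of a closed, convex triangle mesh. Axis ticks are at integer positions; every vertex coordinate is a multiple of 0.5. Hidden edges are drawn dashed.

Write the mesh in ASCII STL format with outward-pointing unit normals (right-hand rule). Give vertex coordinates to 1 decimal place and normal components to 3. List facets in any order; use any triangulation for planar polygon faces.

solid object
 facet normal 0.701 -0.409 0.584
  outer loop
   vertex 4.0 0.5 1.0
   vertex 5.0 1.5 0.5
   vertex 1.5 0.5 4.0
  endloop
 endfacet
 facet normal 0.720 -0.246 0.649
  outer loop
   vertex 4.5 4.0 2.0
   vertex 1.5 0.5 4.0
   vertex 5.0 1.5 0.5
  endloop
 endfacet
 facet normal -0.430 0.697 0.574
  outer loop
   vertex 4.5 4.0 2.0
   vertex 2.5 4.0 0.5
   vertex 1.5 0.5 4.0
  endloop
 endfacet
 facet normal -0.867 -0.206 -0.454
  outer loop
   vertex 3.0 3.0 0.0
   vertex 1.5 0.5 4.0
   vertex 2.5 4.0 0.5
  endloop
 endfacet
 facet normal -0.669 -0.491 -0.558
  outer loop
   vertex 3.0 3.0 0.0
   vertex 4.0 0.5 1.0
   vertex 1.5 0.5 4.0
  endloop
 endfacet
 facet normal -0.066 -0.393 -0.917
  outer loop
   vertex 3.0 3.0 0.0
   vertex 5.0 1.5 0.5
   vertex 4.0 0.5 1.0
  endloop
 endfacet
 facet normal 0.547 0.508 -0.665
  outer loop
   vertex 3.0 3.0 0.0
   vertex 4.5 4.0 2.0
   vertex 5.0 1.5 0.5
  endloop
 endfacet
 facet normal 0.492 0.573 -0.655
  outer loop
   vertex 3.0 3.0 0.0
   vertex 2.5 4.0 0.5
   vertex 4.5 4.0 2.0
  endloop
 endfacet
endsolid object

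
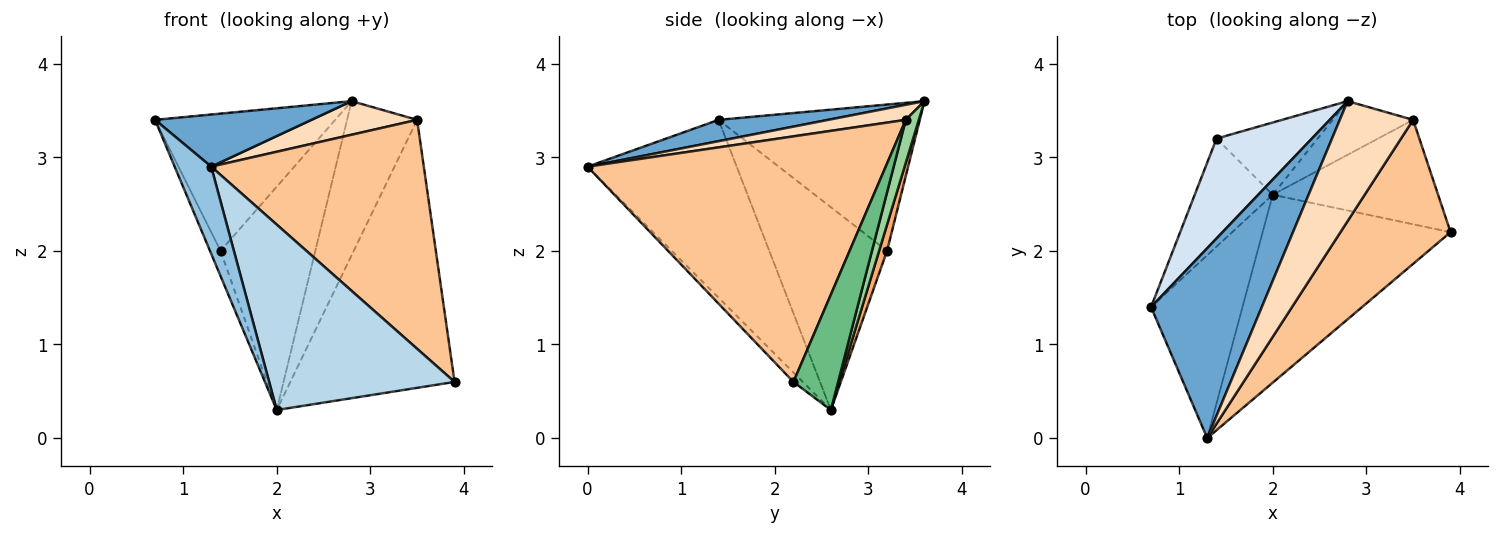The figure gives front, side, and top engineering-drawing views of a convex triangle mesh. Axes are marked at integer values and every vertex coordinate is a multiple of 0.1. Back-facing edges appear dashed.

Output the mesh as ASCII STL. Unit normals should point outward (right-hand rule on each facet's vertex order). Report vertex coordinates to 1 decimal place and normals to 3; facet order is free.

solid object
 facet normal 0.182 -0.260 0.948
  outer loop
   vertex 1.3 0.0 2.9
   vertex 2.8 3.6 3.6
   vertex 0.7 1.4 3.4
  endloop
 endfacet
 facet normal -0.869 -0.213 -0.447
  outer loop
   vertex 1.3 0.0 2.9
   vertex 0.7 1.4 3.4
   vertex 2.0 2.6 0.3
  endloop
 endfacet
 facet normal -0.035 -0.702 -0.711
  outer loop
   vertex 1.3 0.0 2.9
   vertex 2.0 2.6 0.3
   vertex 3.9 2.2 0.6
  endloop
 endfacet
 facet normal -0.670 0.600 0.436
  outer loop
   vertex 1.4 3.2 2.0
   vertex 0.7 1.4 3.4
   vertex 2.8 3.6 3.6
  endloop
 endfacet
 facet normal -0.930 0.083 -0.358
  outer loop
   vertex 1.4 3.2 2.0
   vertex 2.0 2.6 0.3
   vertex 0.7 1.4 3.4
  endloop
 endfacet
 facet normal 0.080 0.948 -0.307
  outer loop
   vertex 1.4 3.2 2.0
   vertex 2.8 3.6 3.6
   vertex 2.0 2.6 0.3
  endloop
 endfacet
 facet normal 0.765 -0.545 0.343
  outer loop
   vertex 3.5 3.4 3.4
   vertex 1.3 0.0 2.9
   vertex 3.9 2.2 0.6
  endloop
 endfacet
 facet normal 0.194 -0.265 0.945
  outer loop
   vertex 3.5 3.4 3.4
   vertex 2.8 3.6 3.6
   vertex 1.3 0.0 2.9
  endloop
 endfacet
 facet normal 0.246 0.903 -0.352
  outer loop
   vertex 3.5 3.4 3.4
   vertex 3.9 2.2 0.6
   vertex 2.0 2.6 0.3
  endloop
 endfacet
 facet normal 0.173 0.930 -0.324
  outer loop
   vertex 3.5 3.4 3.4
   vertex 2.0 2.6 0.3
   vertex 2.8 3.6 3.6
  endloop
 endfacet
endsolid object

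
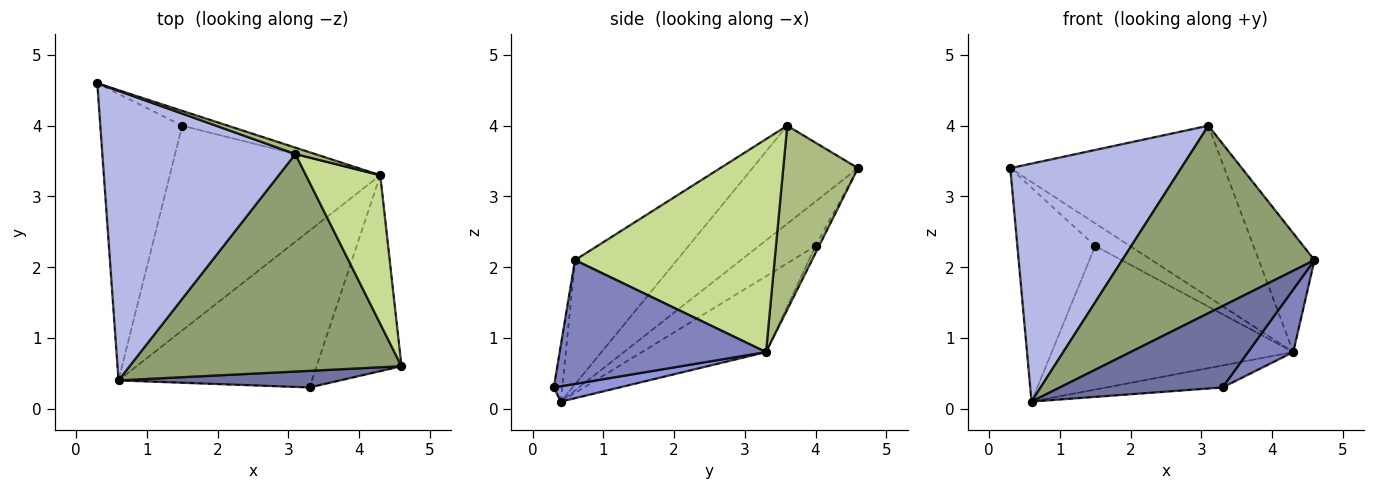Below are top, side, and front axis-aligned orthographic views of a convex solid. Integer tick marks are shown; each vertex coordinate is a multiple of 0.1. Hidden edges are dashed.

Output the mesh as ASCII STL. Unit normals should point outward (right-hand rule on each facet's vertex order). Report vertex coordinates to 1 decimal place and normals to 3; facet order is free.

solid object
 facet normal -0.051 -0.978 0.200
  outer loop
   vertex 3.3 0.3 0.3
   vertex 4.6 0.6 2.1
   vertex 0.6 0.4 0.1
  endloop
 endfacet
 facet normal 0.812 -0.178 -0.557
  outer loop
   vertex 4.3 3.3 0.8
   vertex 4.6 0.6 2.1
   vertex 3.3 0.3 0.3
  endloop
 endfacet
 facet normal 0.078 0.138 -0.987
  outer loop
   vertex 4.3 3.3 0.8
   vertex 3.3 0.3 0.3
   vertex 0.6 0.4 0.1
  endloop
 endfacet
 facet normal -0.365 -0.591 0.719
  outer loop
   vertex 3.1 3.6 4.0
   vertex 0.3 4.6 3.4
   vertex 0.6 0.4 0.1
  endloop
 endfacet
 facet normal -0.327 -0.617 0.716
  outer loop
   vertex 3.1 3.6 4.0
   vertex 0.6 0.4 0.1
   vertex 4.6 0.6 2.1
  endloop
 endfacet
 facet normal 0.329 0.944 0.035
  outer loop
   vertex 3.1 3.6 4.0
   vertex 4.3 3.3 0.8
   vertex 0.3 4.6 3.4
  endloop
 endfacet
 facet normal 0.913 0.255 0.319
  outer loop
   vertex 3.1 3.6 4.0
   vertex 4.6 0.6 2.1
   vertex 4.3 3.3 0.8
  endloop
 endfacet
 facet normal -0.399 0.549 -0.735
  outer loop
   vertex 1.5 4.0 2.3
   vertex 0.6 0.4 0.1
   vertex 0.3 4.6 3.4
  endloop
 endfacet
 facet normal -0.085 0.833 -0.547
  outer loop
   vertex 1.5 4.0 2.3
   vertex 0.3 4.6 3.4
   vertex 4.3 3.3 0.8
  endloop
 endfacet
 facet normal -0.283 0.551 -0.785
  outer loop
   vertex 1.5 4.0 2.3
   vertex 4.3 3.3 0.8
   vertex 0.6 0.4 0.1
  endloop
 endfacet
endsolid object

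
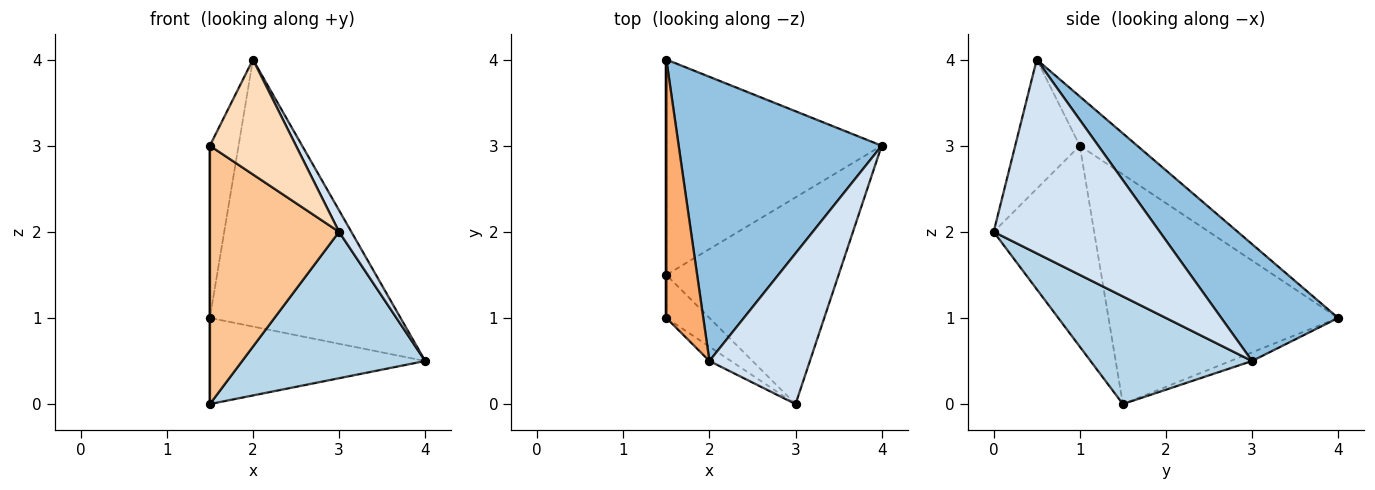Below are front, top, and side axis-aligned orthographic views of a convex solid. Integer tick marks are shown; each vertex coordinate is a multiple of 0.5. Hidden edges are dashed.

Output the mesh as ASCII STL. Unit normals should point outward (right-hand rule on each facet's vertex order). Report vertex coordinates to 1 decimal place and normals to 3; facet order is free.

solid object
 facet normal -0.037 0.371 -0.928
  outer loop
   vertex 1.5 4.0 1.0
   vertex 4.0 3.0 0.5
   vertex 1.5 1.5 0.0
  endloop
 endfacet
 facet normal 0.387 0.631 0.672
  outer loop
   vertex 2.0 0.5 4.0
   vertex 4.0 3.0 0.5
   vertex 1.5 4.0 1.0
  endloop
 endfacet
 facet normal 0.454 -0.515 -0.727
  outer loop
   vertex 3.0 0.0 2.0
   vertex 1.5 1.5 0.0
   vertex 4.0 3.0 0.5
  endloop
 endfacet
 facet normal 0.886 -0.066 0.459
  outer loop
   vertex 3.0 0.0 2.0
   vertex 4.0 3.0 0.5
   vertex 2.0 0.5 4.0
  endloop
 endfacet
 facet normal -1.000 0.000 0.000
  outer loop
   vertex 1.5 1.0 3.0
   vertex 1.5 4.0 1.0
   vertex 1.5 1.5 0.0
  endloop
 endfacet
 facet normal -0.743 0.371 0.557
  outer loop
   vertex 1.5 1.0 3.0
   vertex 2.0 0.5 4.0
   vertex 1.5 4.0 1.0
  endloop
 endfacet
 facet normal -0.609 -0.783 -0.130
  outer loop
   vertex 1.5 1.0 3.0
   vertex 1.5 1.5 0.0
   vertex 3.0 0.0 2.0
  endloop
 endfacet
 facet normal -0.597 -0.796 -0.100
  outer loop
   vertex 1.5 1.0 3.0
   vertex 3.0 0.0 2.0
   vertex 2.0 0.5 4.0
  endloop
 endfacet
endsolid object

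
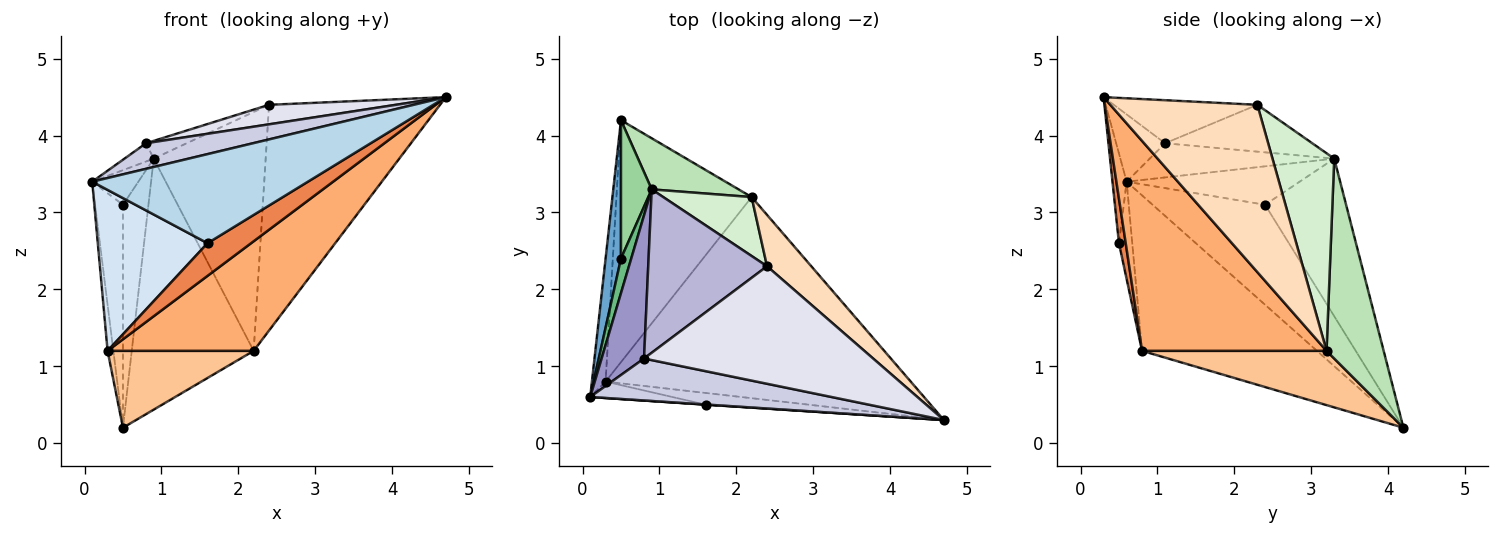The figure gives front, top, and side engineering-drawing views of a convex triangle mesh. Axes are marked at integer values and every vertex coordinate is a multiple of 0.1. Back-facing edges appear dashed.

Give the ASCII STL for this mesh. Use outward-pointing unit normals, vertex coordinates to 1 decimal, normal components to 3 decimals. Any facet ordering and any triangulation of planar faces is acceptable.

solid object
 facet normal -0.960 0.238 0.148
  outer loop
   vertex 0.5 2.4 3.1
   vertex 0.5 4.2 0.2
   vertex 0.1 0.6 3.4
  endloop
 endfacet
 facet normal -0.996 0.033 -0.088
  outer loop
   vertex 0.3 0.8 1.2
   vertex 0.1 0.6 3.4
   vertex 0.5 4.2 0.2
  endloop
 endfacet
 facet normal -0.066 -0.998 0.002
  outer loop
   vertex 1.6 0.5 2.6
   vertex 4.7 0.3 4.5
   vertex 0.1 0.6 3.4
  endloop
 endfacet
 facet normal -0.120 -0.988 -0.101
  outer loop
   vertex 1.6 0.5 2.6
   vertex 0.1 0.6 3.4
   vertex 0.3 0.8 1.2
  endloop
 endfacet
 facet normal 0.144 -0.932 -0.334
  outer loop
   vertex 1.6 0.5 2.6
   vertex 0.3 0.8 1.2
   vertex 4.7 0.3 4.5
  endloop
 endfacet
 facet normal 0.517 -0.409 -0.752
  outer loop
   vertex 2.2 3.2 1.2
   vertex 4.7 0.3 4.5
   vertex 0.3 0.8 1.2
  endloop
 endfacet
 facet normal 0.357 -0.283 -0.890
  outer loop
   vertex 2.2 3.2 1.2
   vertex 0.3 0.8 1.2
   vertex 0.5 4.2 0.2
  endloop
 endfacet
 facet normal 0.642 0.747 0.170
  outer loop
   vertex 2.2 3.2 1.2
   vertex 2.4 2.3 4.4
   vertex 4.7 0.3 4.5
  endloop
 endfacet
 facet normal -0.936 0.250 0.250
  outer loop
   vertex 0.9 3.3 3.7
   vertex 0.5 2.4 3.1
   vertex 0.1 0.6 3.4
  endloop
 endfacet
 facet normal -0.938 0.295 0.183
  outer loop
   vertex 0.9 3.3 3.7
   vertex 0.5 4.2 0.2
   vertex 0.5 2.4 3.1
  endloop
 endfacet
 facet normal 0.417 0.891 0.181
  outer loop
   vertex 0.9 3.3 3.7
   vertex 2.2 3.2 1.2
   vertex 0.5 4.2 0.2
  endloop
 endfacet
 facet normal 0.472 0.856 0.211
  outer loop
   vertex 0.9 3.3 3.7
   vertex 2.4 2.3 4.4
   vertex 2.2 3.2 1.2
  endloop
 endfacet
 facet normal -0.624 0.099 0.775
  outer loop
   vertex 0.8 1.1 3.9
   vertex 0.9 3.3 3.7
   vertex 0.1 0.6 3.4
  endloop
 endfacet
 facet normal -0.365 0.101 0.926
  outer loop
   vertex 0.8 1.1 3.9
   vertex 2.4 2.3 4.4
   vertex 0.9 3.3 3.7
  endloop
 endfacet
 facet normal -0.232 -0.506 0.831
  outer loop
   vertex 0.8 1.1 3.9
   vertex 0.1 0.6 3.4
   vertex 4.7 0.3 4.5
  endloop
 endfacet
 facet normal -0.182 -0.161 0.970
  outer loop
   vertex 0.8 1.1 3.9
   vertex 4.7 0.3 4.5
   vertex 2.4 2.3 4.4
  endloop
 endfacet
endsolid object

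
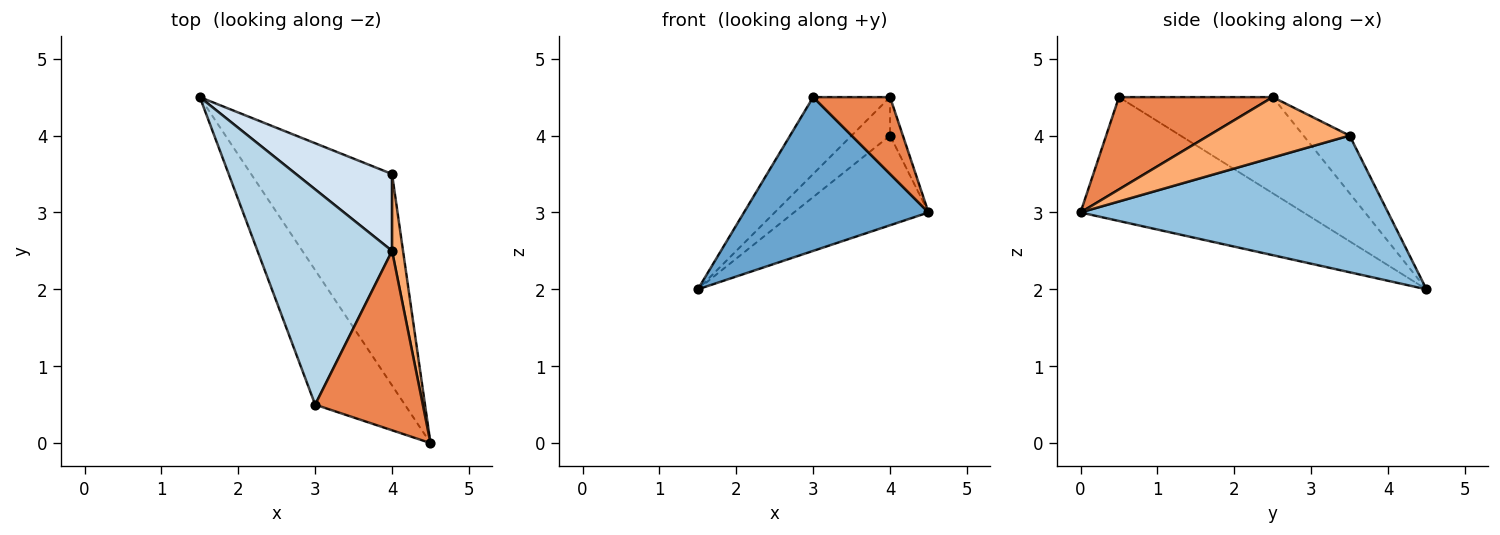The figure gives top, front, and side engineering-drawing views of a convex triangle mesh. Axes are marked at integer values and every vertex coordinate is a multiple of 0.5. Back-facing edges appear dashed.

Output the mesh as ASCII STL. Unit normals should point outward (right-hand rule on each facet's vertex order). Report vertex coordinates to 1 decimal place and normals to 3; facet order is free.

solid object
 facet normal -0.673 -0.557 -0.487
  outer loop
   vertex 3.0 0.5 4.5
   vertex 1.5 4.5 2.0
   vertex 4.5 0.0 3.0
  endloop
 endfacet
 facet normal 0.666 0.291 -0.687
  outer loop
   vertex 4.0 3.5 4.0
   vertex 4.5 0.0 3.0
   vertex 1.5 4.5 2.0
  endloop
 endfacet
 facet normal -0.558 0.279 0.781
  outer loop
   vertex 4.0 2.5 4.5
   vertex 1.5 4.5 2.0
   vertex 3.0 0.5 4.5
  endloop
 endfacet
 facet normal -0.473 0.394 0.788
  outer loop
   vertex 4.0 2.5 4.5
   vertex 4.0 3.5 4.0
   vertex 1.5 4.5 2.0
  endloop
 endfacet
 facet normal 0.619 -0.309 0.722
  outer loop
   vertex 4.0 2.5 4.5
   vertex 3.0 0.5 4.5
   vertex 4.5 0.0 3.0
  endloop
 endfacet
 facet normal 0.980 0.089 0.178
  outer loop
   vertex 4.0 2.5 4.5
   vertex 4.5 0.0 3.0
   vertex 4.0 3.5 4.0
  endloop
 endfacet
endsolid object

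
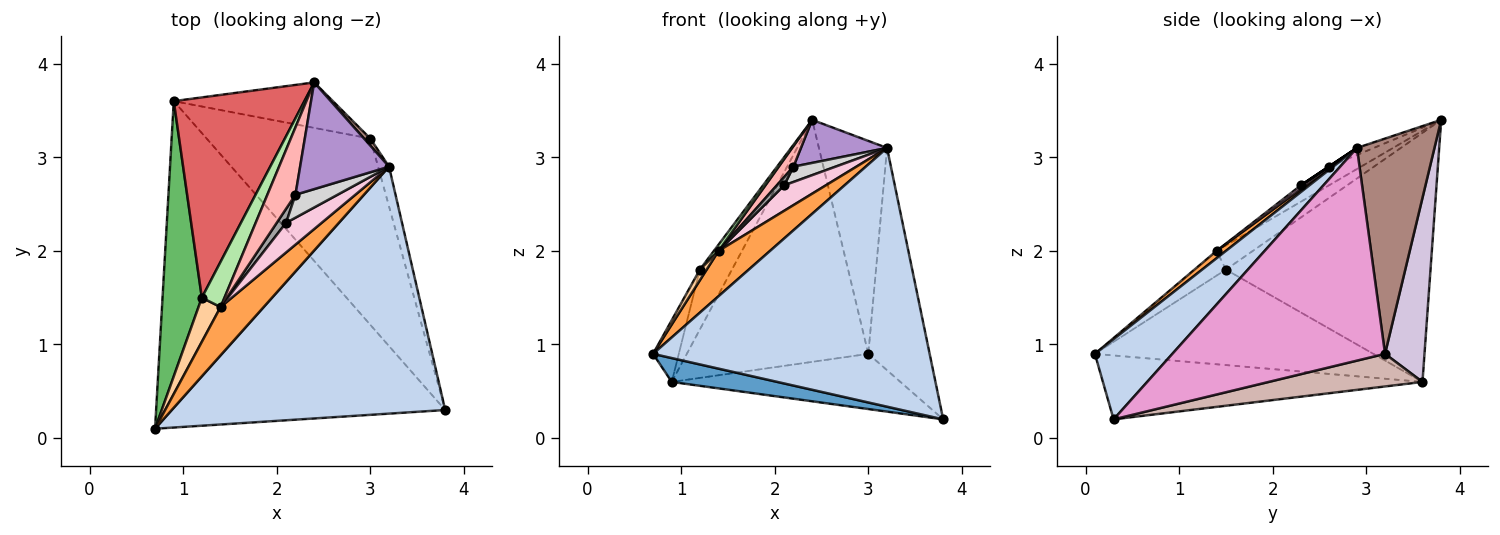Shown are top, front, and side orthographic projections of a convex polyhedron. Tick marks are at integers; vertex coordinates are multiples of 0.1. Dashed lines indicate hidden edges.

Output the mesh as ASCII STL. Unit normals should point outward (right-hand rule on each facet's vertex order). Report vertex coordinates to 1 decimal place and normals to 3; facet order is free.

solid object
 facet normal -0.215 -0.071 -0.974
  outer loop
   vertex 0.9 3.6 0.6
   vertex 3.8 0.3 0.2
   vertex 0.7 0.1 0.9
  endloop
 endfacet
 facet normal 0.199 -0.709 0.677
  outer loop
   vertex 3.2 2.9 3.1
   vertex 0.7 0.1 0.9
   vertex 3.8 0.3 0.2
  endloop
 endfacet
 facet normal 0.123 -0.679 0.724
  outer loop
   vertex 3.2 2.9 3.1
   vertex 1.4 1.4 2.0
   vertex 0.7 0.1 0.9
  endloop
 endfacet
 facet normal -0.737 -0.159 0.657
  outer loop
   vertex 1.2 1.5 1.8
   vertex 0.7 0.1 0.9
   vertex 1.4 1.4 2.0
  endloop
 endfacet
 facet normal -0.921 0.085 0.379
  outer loop
   vertex 1.2 1.5 1.8
   vertex 0.9 3.6 0.6
   vertex 0.7 0.1 0.9
  endloop
 endfacet
 facet normal -0.727 -0.094 0.680
  outer loop
   vertex 1.2 1.5 1.8
   vertex 1.4 1.4 2.0
   vertex 2.4 3.8 3.4
  endloop
 endfacet
 facet normal -0.877 0.138 0.460
  outer loop
   vertex 1.2 1.5 1.8
   vertex 2.4 3.8 3.4
   vertex 0.9 3.6 0.6
  endloop
 endfacet
 facet normal -0.538 -0.246 0.806
  outer loop
   vertex 2.2 2.6 2.9
   vertex 2.4 3.8 3.4
   vertex 1.4 1.4 2.0
  endloop
 endfacet
 facet normal -0.073 -0.373 0.925
  outer loop
   vertex 2.2 2.6 2.9
   vertex 3.2 2.9 3.1
   vertex 2.4 3.8 3.4
  endloop
 endfacet
 facet normal 0.209 0.961 -0.181
  outer loop
   vertex 3.0 3.2 0.9
   vertex 0.9 3.6 0.6
   vertex 2.4 3.8 3.4
  endloop
 endfacet
 facet normal 0.751 0.660 0.022
  outer loop
   vertex 3.0 3.2 0.9
   vertex 2.4 3.8 3.4
   vertex 3.2 2.9 3.1
  endloop
 endfacet
 facet normal 0.188 0.279 -0.942
  outer loop
   vertex 3.0 3.2 0.9
   vertex 3.8 0.3 0.2
   vertex 0.9 3.6 0.6
  endloop
 endfacet
 facet normal 0.960 0.277 -0.050
  outer loop
   vertex 3.0 3.2 0.9
   vertex 3.2 2.9 3.1
   vertex 3.8 0.3 0.2
  endloop
 endfacet
 facet normal 0.080 -0.650 0.756
  outer loop
   vertex 2.1 2.3 2.7
   vertex 1.4 1.4 2.0
   vertex 3.2 2.9 3.1
  endloop
 endfacet
 facet normal -0.211 -0.493 0.844
  outer loop
   vertex 2.1 2.3 2.7
   vertex 2.2 2.6 2.9
   vertex 1.4 1.4 2.0
  endloop
 endfacet
 facet normal 0.000 -0.555 0.832
  outer loop
   vertex 2.1 2.3 2.7
   vertex 3.2 2.9 3.1
   vertex 2.2 2.6 2.9
  endloop
 endfacet
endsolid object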